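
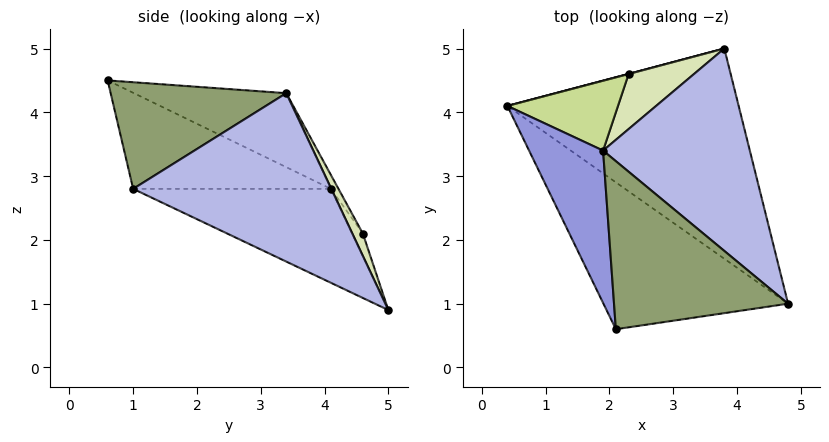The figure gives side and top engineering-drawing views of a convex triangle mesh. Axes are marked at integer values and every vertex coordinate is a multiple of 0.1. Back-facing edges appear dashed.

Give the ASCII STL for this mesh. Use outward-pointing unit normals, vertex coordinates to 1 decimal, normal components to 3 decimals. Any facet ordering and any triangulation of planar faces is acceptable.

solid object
 facet normal -0.332 -0.471 -0.817
  outer loop
   vertex 3.8 5.0 0.9
   vertex 4.8 1.0 2.8
   vertex 0.4 4.1 2.8
  endloop
 endfacet
 facet normal -0.386 -0.548 -0.742
  outer loop
   vertex 2.1 0.6 4.5
   vertex 0.4 4.1 2.8
   vertex 4.8 1.0 2.8
  endloop
 endfacet
 facet normal -0.707 0.000 0.707
  outer loop
   vertex 1.9 3.4 4.3
   vertex 0.4 4.1 2.8
   vertex 2.1 0.6 4.5
  endloop
 endfacet
 facet normal 0.674 0.448 0.587
  outer loop
   vertex 1.9 3.4 4.3
   vertex 4.8 1.0 2.8
   vertex 3.8 5.0 0.9
  endloop
 endfacet
 facet normal 0.520 0.098 0.849
  outer loop
   vertex 1.9 3.4 4.3
   vertex 2.1 0.6 4.5
   vertex 4.8 1.0 2.8
  endloop
 endfacet
 facet normal -0.252 0.968 0.008
  outer loop
   vertex 2.3 4.6 2.1
   vertex 3.8 5.0 0.9
   vertex 0.4 4.1 2.8
  endloop
 endfacet
 facet normal -0.059 0.881 0.470
  outer loop
   vertex 2.3 4.6 2.1
   vertex 0.4 4.1 2.8
   vertex 1.9 3.4 4.3
  endloop
 endfacet
 facet normal 0.169 0.852 0.495
  outer loop
   vertex 2.3 4.6 2.1
   vertex 1.9 3.4 4.3
   vertex 3.8 5.0 0.9
  endloop
 endfacet
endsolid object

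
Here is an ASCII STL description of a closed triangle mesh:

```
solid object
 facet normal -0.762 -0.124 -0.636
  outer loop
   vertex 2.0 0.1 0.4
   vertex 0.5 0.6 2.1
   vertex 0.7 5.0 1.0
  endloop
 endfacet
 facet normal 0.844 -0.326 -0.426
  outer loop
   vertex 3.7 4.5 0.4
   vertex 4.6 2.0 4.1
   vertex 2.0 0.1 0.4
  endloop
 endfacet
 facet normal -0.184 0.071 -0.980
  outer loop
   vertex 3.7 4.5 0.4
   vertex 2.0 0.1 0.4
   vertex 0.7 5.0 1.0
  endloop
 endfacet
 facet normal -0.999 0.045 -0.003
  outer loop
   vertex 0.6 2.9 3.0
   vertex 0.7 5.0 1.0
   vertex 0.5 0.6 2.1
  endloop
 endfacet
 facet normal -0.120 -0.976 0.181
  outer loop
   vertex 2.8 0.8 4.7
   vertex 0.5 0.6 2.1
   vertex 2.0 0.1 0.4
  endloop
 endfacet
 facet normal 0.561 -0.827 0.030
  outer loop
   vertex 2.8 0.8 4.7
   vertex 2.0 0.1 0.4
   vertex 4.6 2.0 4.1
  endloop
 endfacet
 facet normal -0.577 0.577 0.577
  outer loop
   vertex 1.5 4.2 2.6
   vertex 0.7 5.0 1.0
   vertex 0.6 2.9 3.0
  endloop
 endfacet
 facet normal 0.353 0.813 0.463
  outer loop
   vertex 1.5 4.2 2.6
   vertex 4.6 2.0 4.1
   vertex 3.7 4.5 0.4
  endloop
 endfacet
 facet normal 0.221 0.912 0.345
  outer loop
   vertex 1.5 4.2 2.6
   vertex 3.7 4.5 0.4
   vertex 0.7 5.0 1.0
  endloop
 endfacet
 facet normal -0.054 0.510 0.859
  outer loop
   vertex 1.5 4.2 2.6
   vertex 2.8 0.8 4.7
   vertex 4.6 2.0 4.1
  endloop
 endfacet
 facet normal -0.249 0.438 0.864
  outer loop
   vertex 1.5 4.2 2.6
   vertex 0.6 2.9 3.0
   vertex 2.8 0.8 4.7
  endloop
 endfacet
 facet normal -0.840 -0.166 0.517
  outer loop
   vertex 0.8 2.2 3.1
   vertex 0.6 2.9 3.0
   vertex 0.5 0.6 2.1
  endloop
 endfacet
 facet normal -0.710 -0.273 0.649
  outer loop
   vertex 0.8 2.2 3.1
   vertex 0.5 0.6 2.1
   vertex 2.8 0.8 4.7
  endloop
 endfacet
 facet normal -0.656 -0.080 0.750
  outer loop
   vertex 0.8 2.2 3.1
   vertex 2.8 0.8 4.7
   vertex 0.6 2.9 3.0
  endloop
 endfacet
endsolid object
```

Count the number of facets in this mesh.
14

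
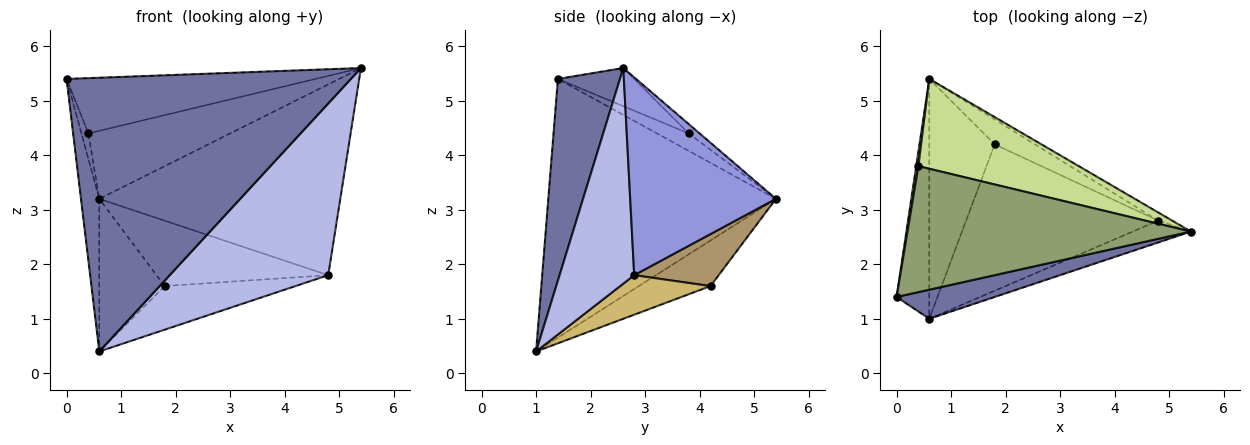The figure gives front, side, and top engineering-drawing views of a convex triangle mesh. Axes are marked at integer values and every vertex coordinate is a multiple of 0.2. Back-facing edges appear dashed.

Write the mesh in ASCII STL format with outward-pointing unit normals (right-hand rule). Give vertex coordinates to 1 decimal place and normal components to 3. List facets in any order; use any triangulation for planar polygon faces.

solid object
 facet normal 0.212 -0.972 0.103
  outer loop
   vertex 0.6 1.0 0.4
   vertex 5.4 2.6 5.6
   vertex 0.0 1.4 5.4
  endloop
 endfacet
 facet normal -0.989 0.080 -0.125
  outer loop
   vertex 0.6 1.0 0.4
   vertex 0.0 1.4 5.4
   vertex 0.6 5.4 3.2
  endloop
 endfacet
 facet normal 0.517 0.855 -0.037
  outer loop
   vertex 4.8 2.8 1.8
   vertex 0.6 5.4 3.2
   vertex 5.4 2.6 5.6
  endloop
 endfacet
 facet normal 0.423 -0.899 -0.114
  outer loop
   vertex 4.8 2.8 1.8
   vertex 5.4 2.6 5.6
   vertex 0.6 1.0 0.4
  endloop
 endfacet
 facet normal -0.122 0.399 0.909
  outer loop
   vertex 0.4 3.8 4.4
   vertex 0.0 1.4 5.4
   vertex 5.4 2.6 5.6
  endloop
 endfacet
 facet normal -0.970 0.212 0.121
  outer loop
   vertex 0.4 3.8 4.4
   vertex 0.6 5.4 3.2
   vertex 0.0 1.4 5.4
  endloop
 endfacet
 facet normal -0.046 0.603 0.796
  outer loop
   vertex 0.4 3.8 4.4
   vertex 5.4 2.6 5.6
   vertex 0.6 5.4 3.2
  endloop
 endfacet
 facet normal -0.507 0.463 -0.727
  outer loop
   vertex 1.8 4.2 1.6
   vertex 0.6 1.0 0.4
   vertex 0.6 5.4 3.2
  endloop
 endfacet
 facet normal 0.418 0.849 -0.323
  outer loop
   vertex 1.8 4.2 1.6
   vertex 0.6 5.4 3.2
   vertex 4.8 2.8 1.8
  endloop
 endfacet
 facet normal 0.193 0.280 -0.940
  outer loop
   vertex 1.8 4.2 1.6
   vertex 4.8 2.8 1.8
   vertex 0.6 1.0 0.4
  endloop
 endfacet
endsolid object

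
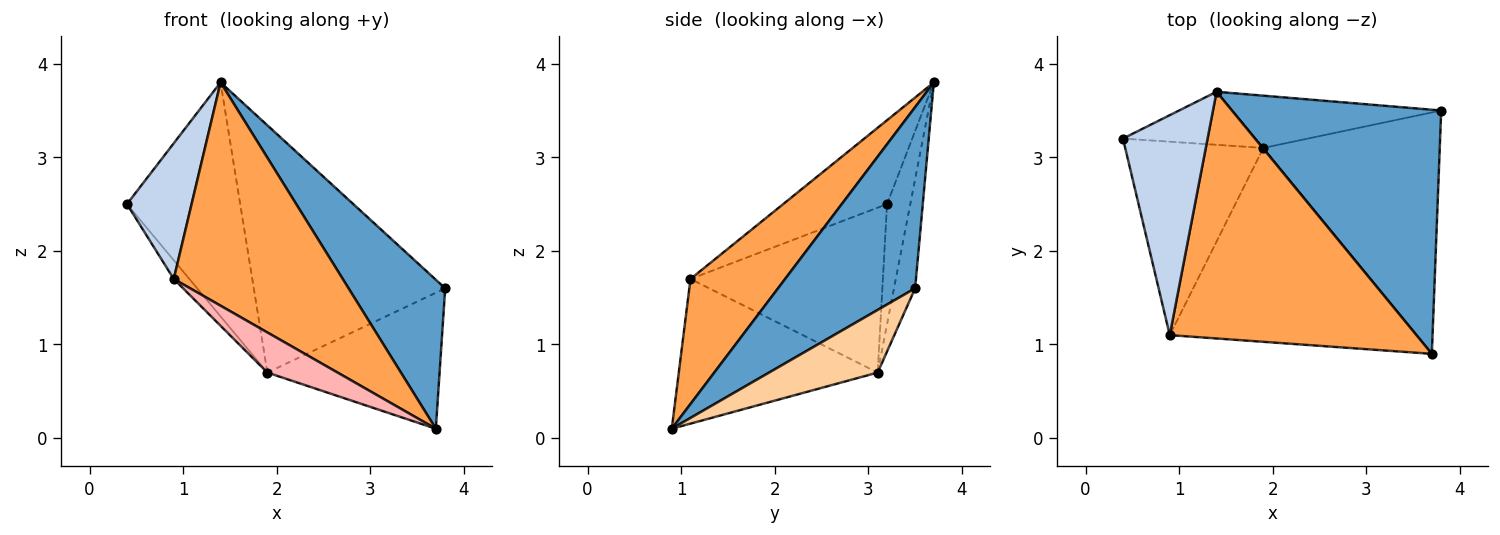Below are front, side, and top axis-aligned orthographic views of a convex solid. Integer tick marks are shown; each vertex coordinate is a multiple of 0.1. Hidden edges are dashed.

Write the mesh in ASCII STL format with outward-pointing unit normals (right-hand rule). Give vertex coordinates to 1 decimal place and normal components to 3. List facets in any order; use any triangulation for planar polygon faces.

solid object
 facet normal 0.594 -0.419 0.686
  outer loop
   vertex 1.4 3.7 3.8
   vertex 3.7 0.9 0.1
   vertex 3.8 3.5 1.6
  endloop
 endfacet
 facet normal -0.645 -0.401 0.650
  outer loop
   vertex 0.9 1.1 1.7
   vertex 1.4 3.7 3.8
   vertex 0.4 3.2 2.5
  endloop
 endfacet
 facet normal 0.352 -0.628 0.694
  outer loop
   vertex 0.9 1.1 1.7
   vertex 3.7 0.9 0.1
   vertex 1.4 3.7 3.8
  endloop
 endfacet
 facet normal 0.296 0.469 -0.832
  outer loop
   vertex 1.9 3.1 0.7
   vertex 3.8 3.5 1.6
   vertex 3.7 0.9 0.1
  endloop
 endfacet
 facet normal -0.196 0.956 -0.217
  outer loop
   vertex 1.9 3.1 0.7
   vertex 0.4 3.2 2.5
   vertex 1.4 3.7 3.8
  endloop
 endfacet
 facet normal -0.107 0.973 -0.206
  outer loop
   vertex 1.9 3.1 0.7
   vertex 1.4 3.7 3.8
   vertex 3.8 3.5 1.6
  endloop
 endfacet
 facet normal -0.765 0.062 -0.641
  outer loop
   vertex 1.9 3.1 0.7
   vertex 0.9 1.1 1.7
   vertex 0.4 3.2 2.5
  endloop
 endfacet
 facet normal -0.498 -0.176 -0.849
  outer loop
   vertex 1.9 3.1 0.7
   vertex 3.7 0.9 0.1
   vertex 0.9 1.1 1.7
  endloop
 endfacet
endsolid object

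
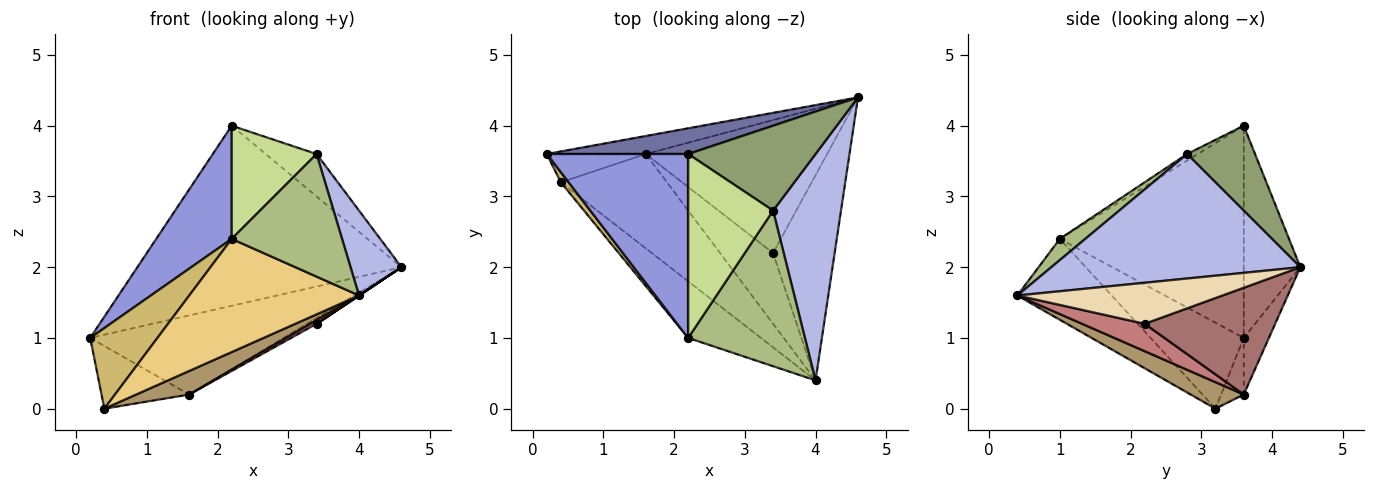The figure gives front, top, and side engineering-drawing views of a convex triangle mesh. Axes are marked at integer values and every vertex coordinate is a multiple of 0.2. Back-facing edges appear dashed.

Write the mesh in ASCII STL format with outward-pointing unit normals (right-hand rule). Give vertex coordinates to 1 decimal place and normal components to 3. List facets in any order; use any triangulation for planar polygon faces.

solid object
 facet normal -0.208 0.968 0.138
  outer loop
   vertex 2.2 3.6 4.0
   vertex 4.6 4.4 2.0
   vertex 0.2 3.6 1.0
  endloop
 endfacet
 facet normal -0.126 0.967 -0.220
  outer loop
   vertex 1.6 3.6 0.2
   vertex 0.2 3.6 1.0
   vertex 4.6 4.4 2.0
  endloop
 endfacet
 facet normal -0.787 -0.323 0.525
  outer loop
   vertex 2.2 1.0 2.4
   vertex 2.2 3.6 4.0
   vertex 0.2 3.6 1.0
  endloop
 endfacet
 facet normal 0.864 -0.177 0.471
  outer loop
   vertex 3.4 2.8 3.6
   vertex 4.0 0.4 1.6
   vertex 4.6 4.4 2.0
  endloop
 endfacet
 facet normal 0.512 0.384 0.768
  outer loop
   vertex 3.4 2.8 3.6
   vertex 4.6 4.4 2.0
   vertex 2.2 3.6 4.0
  endloop
 endfacet
 facet normal 0.141 -0.613 0.778
  outer loop
   vertex 3.4 2.8 3.6
   vertex 2.2 1.0 2.4
   vertex 4.0 0.4 1.6
  endloop
 endfacet
 facet normal -0.065 -0.523 0.850
  outer loop
   vertex 3.4 2.8 3.6
   vertex 2.2 3.6 4.0
   vertex 2.2 1.0 2.4
  endloop
 endfacet
 facet normal -0.229 0.887 -0.401
  outer loop
   vertex 0.4 3.2 0.0
   vertex 0.2 3.6 1.0
   vertex 1.6 3.6 0.2
  endloop
 endfacet
 facet normal 0.236 -0.236 -0.943
  outer loop
   vertex 0.4 3.2 0.0
   vertex 1.6 3.6 0.2
   vertex 4.0 0.4 1.6
  endloop
 endfacet
 facet normal -0.809 -0.584 0.072
  outer loop
   vertex 0.4 3.2 0.0
   vertex 2.2 1.0 2.4
   vertex 0.2 3.6 1.0
  endloop
 endfacet
 facet normal -0.445 -0.801 -0.400
  outer loop
   vertex 0.4 3.2 0.0
   vertex 4.0 0.4 1.6
   vertex 2.2 1.0 2.4
  endloop
 endfacet
 facet normal 0.555 0.000 -0.832
  outer loop
   vertex 3.4 2.2 1.2
   vertex 4.6 4.4 2.0
   vertex 4.0 0.4 1.6
  endloop
 endfacet
 facet normal 0.507 0.037 -0.861
  outer loop
   vertex 3.4 2.2 1.2
   vertex 1.6 3.6 0.2
   vertex 4.6 4.4 2.0
  endloop
 endfacet
 facet normal 0.459 -0.044 -0.888
  outer loop
   vertex 3.4 2.2 1.2
   vertex 4.0 0.4 1.6
   vertex 1.6 3.6 0.2
  endloop
 endfacet
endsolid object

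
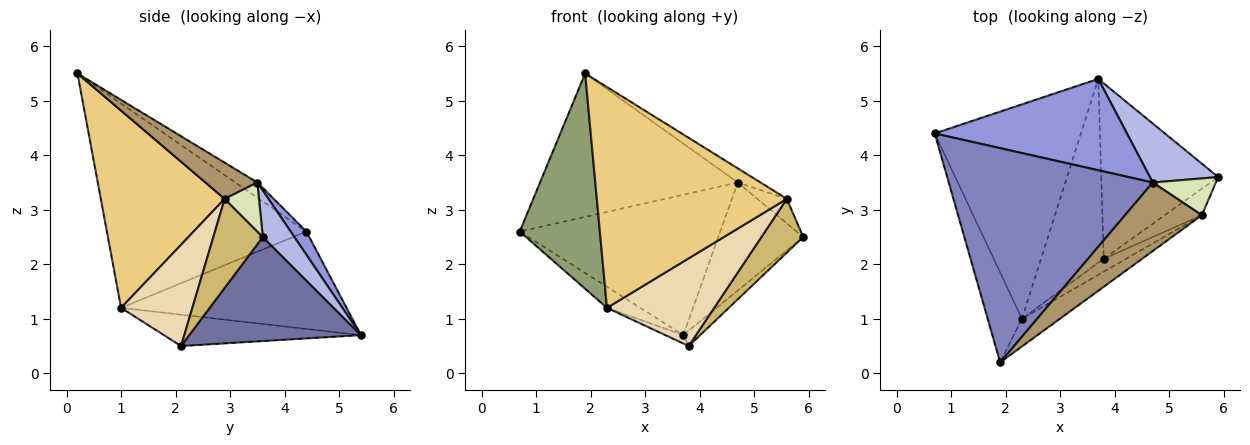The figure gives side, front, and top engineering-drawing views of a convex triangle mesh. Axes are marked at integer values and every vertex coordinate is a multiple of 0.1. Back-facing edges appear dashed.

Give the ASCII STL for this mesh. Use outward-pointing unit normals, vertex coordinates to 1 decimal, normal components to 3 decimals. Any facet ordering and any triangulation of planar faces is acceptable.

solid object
 facet normal 0.663 0.065 -0.745
  outer loop
   vertex 3.7 5.4 0.7
   vertex 5.9 3.6 2.5
   vertex 3.8 2.1 0.5
  endloop
 endfacet
 facet normal -0.062 0.555 0.829
  outer loop
   vertex 4.7 3.5 3.5
   vertex 0.7 4.4 2.6
   vertex 1.9 0.2 5.5
  endloop
 endfacet
 facet normal 0.066 0.836 0.544
  outer loop
   vertex 4.7 3.5 3.5
   vertex 3.7 5.4 0.7
   vertex 0.7 4.4 2.6
  endloop
 endfacet
 facet normal 0.310 0.834 0.456
  outer loop
   vertex 4.7 3.5 3.5
   vertex 5.9 3.6 2.5
   vertex 3.7 5.4 0.7
  endloop
 endfacet
 facet normal -0.917 -0.368 -0.154
  outer loop
   vertex 2.3 1.0 1.2
   vertex 1.9 0.2 5.5
   vertex 0.7 4.4 2.6
  endloop
 endfacet
 facet normal -0.553 0.082 -0.829
  outer loop
   vertex 2.3 1.0 1.2
   vertex 0.7 4.4 2.6
   vertex 3.7 5.4 0.7
  endloop
 endfacet
 facet normal -0.447 0.041 -0.894
  outer loop
   vertex 2.3 1.0 1.2
   vertex 3.7 5.4 0.7
   vertex 3.8 2.1 0.5
  endloop
 endfacet
 facet normal 0.543 0.466 0.699
  outer loop
   vertex 5.6 2.9 3.2
   vertex 5.9 3.6 2.5
   vertex 4.7 3.5 3.5
  endloop
 endfacet
 facet normal 0.419 0.184 0.889
  outer loop
   vertex 5.6 2.9 3.2
   vertex 4.7 3.5 3.5
   vertex 1.9 0.2 5.5
  endloop
 endfacet
 facet normal 0.728 -0.615 -0.303
  outer loop
   vertex 5.6 2.9 3.2
   vertex 3.8 2.1 0.5
   vertex 5.9 3.6 2.5
  endloop
 endfacet
 facet normal 0.543 -0.833 -0.104
  outer loop
   vertex 5.6 2.9 3.2
   vertex 1.9 0.2 5.5
   vertex 2.3 1.0 1.2
  endloop
 endfacet
 facet normal 0.550 -0.827 -0.121
  outer loop
   vertex 5.6 2.9 3.2
   vertex 2.3 1.0 1.2
   vertex 3.8 2.1 0.5
  endloop
 endfacet
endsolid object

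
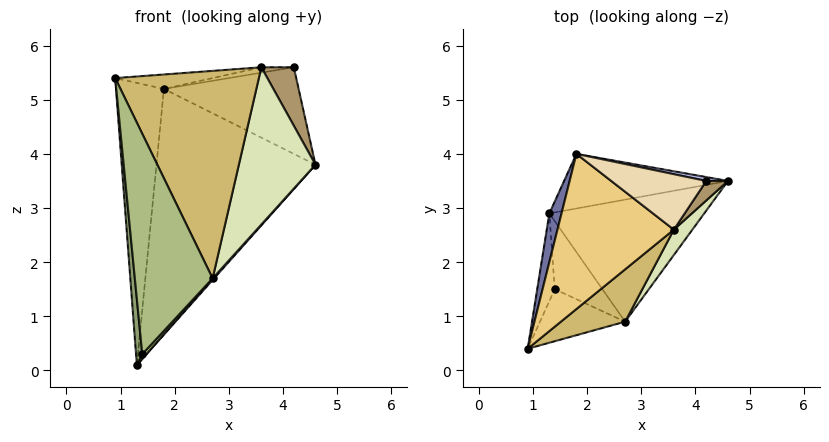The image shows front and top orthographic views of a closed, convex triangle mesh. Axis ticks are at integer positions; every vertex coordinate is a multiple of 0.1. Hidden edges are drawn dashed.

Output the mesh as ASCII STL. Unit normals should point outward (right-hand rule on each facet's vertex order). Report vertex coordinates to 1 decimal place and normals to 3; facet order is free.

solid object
 facet normal -0.969 0.245 0.042
  outer loop
   vertex 1.3 2.9 0.1
   vertex 0.9 0.4 5.4
   vertex 1.8 4.0 5.2
  endloop
 endfacet
 facet normal 0.066 0.974 -0.217
  outer loop
   vertex 1.3 2.9 0.1
   vertex 1.8 4.0 5.2
   vertex 4.6 3.5 3.8
  endloop
 endfacet
 facet normal 0.747 -0.009 -0.665
  outer loop
   vertex 2.7 0.9 1.7
   vertex 1.3 2.9 0.1
   vertex 4.6 3.5 3.8
  endloop
 endfacet
 facet normal 0.197 0.979 0.044
  outer loop
   vertex 4.2 3.5 5.6
   vertex 4.6 3.5 3.8
   vertex 1.8 4.0 5.2
  endloop
 endfacet
 facet normal -0.989 -0.087 -0.116
  outer loop
   vertex 1.4 1.5 0.3
   vertex 0.9 0.4 5.4
   vertex 1.3 2.9 0.1
  endloop
 endfacet
 facet normal -0.198 -0.954 -0.225
  outer loop
   vertex 1.4 1.5 0.3
   vertex 2.7 0.9 1.7
   vertex 0.9 0.4 5.4
  endloop
 endfacet
 facet normal 0.722 -0.047 -0.690
  outer loop
   vertex 1.4 1.5 0.3
   vertex 1.3 2.9 0.1
   vertex 2.7 0.9 1.7
  endloop
 endfacet
 facet normal 0.762 -0.640 0.103
  outer loop
   vertex 3.6 2.6 5.6
   vertex 2.7 0.9 1.7
   vertex 4.6 3.5 3.8
  endloop
 endfacet
 facet normal 0.818 -0.545 0.182
  outer loop
   vertex 3.6 2.6 5.6
   vertex 4.6 3.5 3.8
   vertex 4.2 3.5 5.6
  endloop
 endfacet
 facet normal 0.611 -0.768 0.194
  outer loop
   vertex 3.6 2.6 5.6
   vertex 0.9 0.4 5.4
   vertex 2.7 0.9 1.7
  endloop
 endfacet
 facet normal -0.148 0.092 0.985
  outer loop
   vertex 3.6 2.6 5.6
   vertex 1.8 4.0 5.2
   vertex 0.9 0.4 5.4
  endloop
 endfacet
 facet normal -0.144 0.096 0.985
  outer loop
   vertex 3.6 2.6 5.6
   vertex 4.2 3.5 5.6
   vertex 1.8 4.0 5.2
  endloop
 endfacet
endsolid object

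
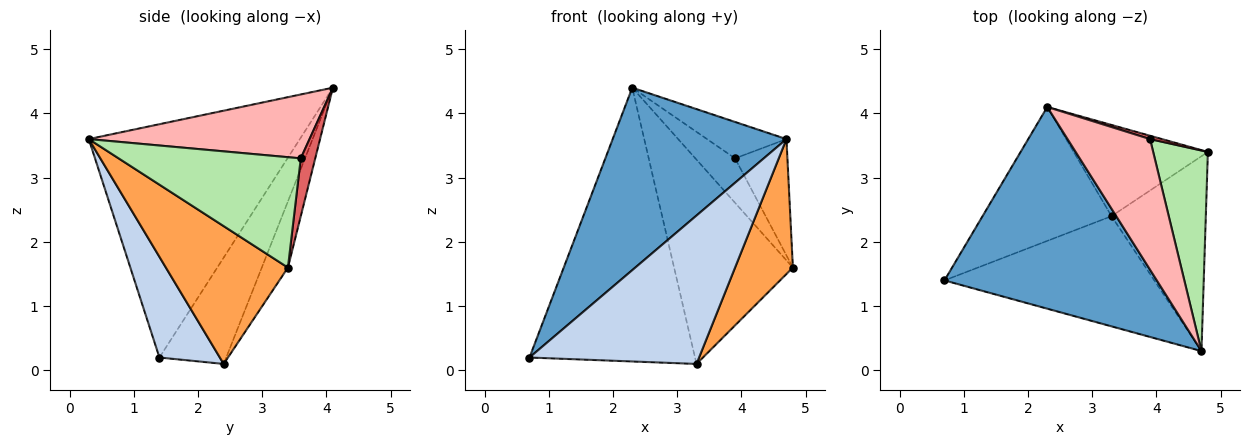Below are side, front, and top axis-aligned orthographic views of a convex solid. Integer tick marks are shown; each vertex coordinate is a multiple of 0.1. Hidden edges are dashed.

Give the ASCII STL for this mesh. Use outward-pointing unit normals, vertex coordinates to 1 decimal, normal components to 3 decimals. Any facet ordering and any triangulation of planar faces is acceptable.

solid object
 facet normal -0.632 -0.520 0.575
  outer loop
   vertex 2.3 4.1 4.4
   vertex 0.7 1.4 0.2
   vertex 4.7 0.3 3.6
  endloop
 endfacet
 facet normal 0.275 -0.772 -0.573
  outer loop
   vertex 3.3 2.4 0.1
   vertex 4.7 0.3 3.6
   vertex 0.7 1.4 0.2
  endloop
 endfacet
 facet normal 0.769 -0.364 -0.526
  outer loop
   vertex 3.3 2.4 0.1
   vertex 4.8 3.4 1.6
   vertex 4.7 0.3 3.6
  endloop
 endfacet
 facet normal -0.341 0.845 -0.413
  outer loop
   vertex 3.3 2.4 0.1
   vertex 0.7 1.4 0.2
   vertex 2.3 4.1 4.4
  endloop
 endfacet
 facet normal -0.197 0.895 -0.400
  outer loop
   vertex 3.3 2.4 0.1
   vertex 2.3 4.1 4.4
   vertex 4.8 3.4 1.6
  endloop
 endfacet
 facet normal 0.868 0.249 0.430
  outer loop
   vertex 3.9 3.6 3.3
   vertex 4.7 0.3 3.6
   vertex 4.8 3.4 1.6
  endloop
 endfacet
 facet normal 0.341 0.937 0.070
  outer loop
   vertex 3.9 3.6 3.3
   vertex 4.8 3.4 1.6
   vertex 2.3 4.1 4.4
  endloop
 endfacet
 facet normal 0.598 0.215 0.772
  outer loop
   vertex 3.9 3.6 3.3
   vertex 2.3 4.1 4.4
   vertex 4.7 0.3 3.6
  endloop
 endfacet
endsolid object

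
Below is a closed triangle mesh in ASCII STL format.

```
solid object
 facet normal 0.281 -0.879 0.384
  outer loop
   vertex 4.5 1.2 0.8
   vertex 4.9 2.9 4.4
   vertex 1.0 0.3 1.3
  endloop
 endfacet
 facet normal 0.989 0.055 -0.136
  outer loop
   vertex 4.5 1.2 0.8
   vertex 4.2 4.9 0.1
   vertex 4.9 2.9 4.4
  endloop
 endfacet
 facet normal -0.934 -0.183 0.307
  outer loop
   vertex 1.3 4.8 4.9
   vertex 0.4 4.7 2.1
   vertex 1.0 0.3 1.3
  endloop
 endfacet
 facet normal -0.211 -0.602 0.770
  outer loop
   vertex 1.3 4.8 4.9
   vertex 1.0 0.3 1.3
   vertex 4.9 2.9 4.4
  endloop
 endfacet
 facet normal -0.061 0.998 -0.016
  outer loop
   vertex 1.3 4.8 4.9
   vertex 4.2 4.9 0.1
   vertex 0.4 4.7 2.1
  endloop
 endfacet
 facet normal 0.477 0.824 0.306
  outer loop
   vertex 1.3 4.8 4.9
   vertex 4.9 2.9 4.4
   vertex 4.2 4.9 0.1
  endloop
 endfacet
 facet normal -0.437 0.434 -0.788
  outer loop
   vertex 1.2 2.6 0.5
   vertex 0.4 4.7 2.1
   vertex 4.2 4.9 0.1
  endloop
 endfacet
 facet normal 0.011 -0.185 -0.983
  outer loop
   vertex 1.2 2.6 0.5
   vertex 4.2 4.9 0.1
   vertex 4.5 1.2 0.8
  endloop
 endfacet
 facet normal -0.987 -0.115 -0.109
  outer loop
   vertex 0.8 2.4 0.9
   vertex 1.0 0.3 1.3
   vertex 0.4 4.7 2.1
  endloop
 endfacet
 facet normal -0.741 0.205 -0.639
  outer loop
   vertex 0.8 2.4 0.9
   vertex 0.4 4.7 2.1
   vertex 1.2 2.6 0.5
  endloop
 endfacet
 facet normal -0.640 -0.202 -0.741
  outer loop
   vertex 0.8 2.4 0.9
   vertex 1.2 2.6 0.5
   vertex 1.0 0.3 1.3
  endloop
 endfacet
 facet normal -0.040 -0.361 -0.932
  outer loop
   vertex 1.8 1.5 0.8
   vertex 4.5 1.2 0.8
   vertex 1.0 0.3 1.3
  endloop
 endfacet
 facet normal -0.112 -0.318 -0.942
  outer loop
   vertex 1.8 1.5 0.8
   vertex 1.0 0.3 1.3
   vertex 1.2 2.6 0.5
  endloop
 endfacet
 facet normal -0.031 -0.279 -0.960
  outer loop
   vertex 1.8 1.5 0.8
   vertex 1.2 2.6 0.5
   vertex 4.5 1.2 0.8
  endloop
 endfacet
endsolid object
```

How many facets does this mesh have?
14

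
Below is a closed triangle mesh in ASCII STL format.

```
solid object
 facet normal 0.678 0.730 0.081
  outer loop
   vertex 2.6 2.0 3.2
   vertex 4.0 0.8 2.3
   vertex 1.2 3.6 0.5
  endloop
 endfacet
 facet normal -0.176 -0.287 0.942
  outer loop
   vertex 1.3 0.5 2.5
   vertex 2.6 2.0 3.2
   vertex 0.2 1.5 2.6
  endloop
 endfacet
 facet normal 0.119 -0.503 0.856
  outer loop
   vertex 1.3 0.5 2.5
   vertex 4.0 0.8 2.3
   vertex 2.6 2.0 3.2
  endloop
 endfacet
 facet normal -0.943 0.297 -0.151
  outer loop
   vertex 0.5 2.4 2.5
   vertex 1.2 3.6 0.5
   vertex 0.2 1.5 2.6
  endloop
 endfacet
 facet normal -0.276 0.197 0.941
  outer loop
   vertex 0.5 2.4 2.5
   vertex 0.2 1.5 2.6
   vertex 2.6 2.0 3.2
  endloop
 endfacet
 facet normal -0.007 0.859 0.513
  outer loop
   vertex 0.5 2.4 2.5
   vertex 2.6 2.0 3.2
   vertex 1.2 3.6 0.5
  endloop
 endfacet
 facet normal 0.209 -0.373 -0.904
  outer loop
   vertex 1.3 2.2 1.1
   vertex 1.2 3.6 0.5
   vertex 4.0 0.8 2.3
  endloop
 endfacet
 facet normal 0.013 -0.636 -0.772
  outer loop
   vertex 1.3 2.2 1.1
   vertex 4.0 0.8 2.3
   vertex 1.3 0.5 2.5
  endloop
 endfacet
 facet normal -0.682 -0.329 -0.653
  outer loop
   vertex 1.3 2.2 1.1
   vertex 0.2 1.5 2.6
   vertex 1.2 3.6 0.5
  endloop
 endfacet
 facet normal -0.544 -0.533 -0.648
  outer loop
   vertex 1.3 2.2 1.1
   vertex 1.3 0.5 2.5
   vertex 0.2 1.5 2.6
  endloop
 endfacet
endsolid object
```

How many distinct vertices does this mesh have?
7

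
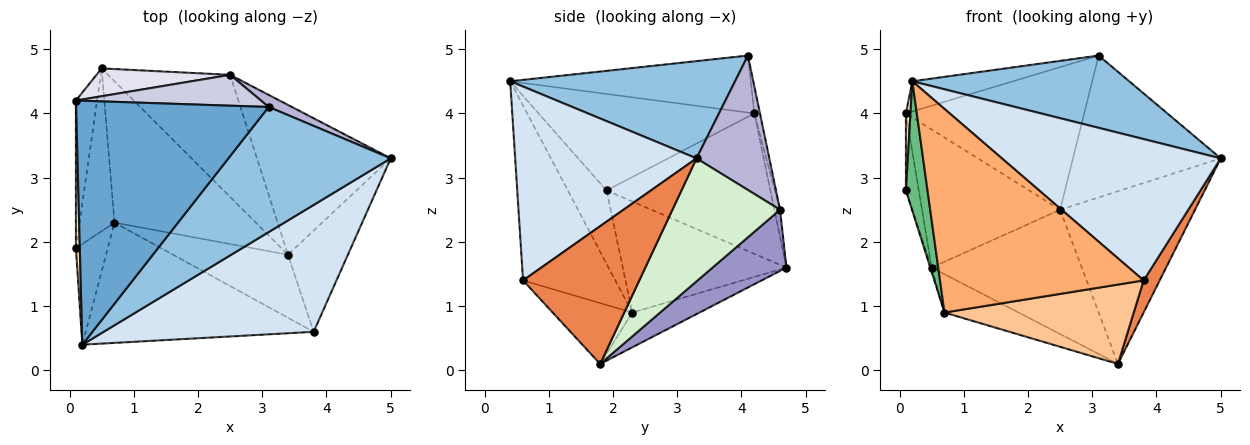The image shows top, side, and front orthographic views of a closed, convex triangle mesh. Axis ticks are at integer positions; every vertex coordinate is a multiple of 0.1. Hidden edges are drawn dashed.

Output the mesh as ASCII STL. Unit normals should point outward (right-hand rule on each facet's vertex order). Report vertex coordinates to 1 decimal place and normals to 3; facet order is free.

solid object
 facet normal -0.282 0.118 0.952
  outer loop
   vertex 3.1 4.1 4.9
   vertex 0.1 4.2 4.0
   vertex 0.2 0.4 4.5
  endloop
 endfacet
 facet normal 0.460 -0.444 0.769
  outer loop
   vertex 3.1 4.1 4.9
   vertex 0.2 0.4 4.5
   vertex 5.0 3.3 3.3
  endloop
 endfacet
 facet normal -0.231 0.255 -0.939
  outer loop
   vertex 0.5 4.7 1.6
   vertex 3.4 1.8 0.1
   vertex 0.7 2.3 0.9
  endloop
 endfacet
 facet normal 0.525 -0.633 0.569
  outer loop
   vertex 3.8 0.6 1.4
   vertex 5.0 3.3 3.3
   vertex 0.2 0.4 4.5
  endloop
 endfacet
 facet normal 0.910 -0.126 -0.396
  outer loop
   vertex 3.8 0.6 1.4
   vertex 3.4 1.8 0.1
   vertex 5.0 3.3 3.3
  endloop
 endfacet
 facet normal -0.363 -0.802 -0.474
  outer loop
   vertex 3.8 0.6 1.4
   vertex 0.2 0.4 4.5
   vertex 0.7 2.3 0.9
  endloop
 endfacet
 facet normal -0.313 -0.744 -0.591
  outer loop
   vertex 3.8 0.6 1.4
   vertex 0.7 2.3 0.9
   vertex 3.4 1.8 0.1
  endloop
 endfacet
 facet normal -0.999 -0.021 0.040
  outer loop
   vertex 0.1 1.9 2.8
   vertex 0.2 0.4 4.5
   vertex 0.1 4.2 4.0
  endloop
 endfacet
 facet normal -0.817 -0.455 -0.354
  outer loop
   vertex 0.1 1.9 2.8
   vertex 0.7 2.3 0.9
   vertex 0.2 0.4 4.5
  endloop
 endfacet
 facet normal -0.986 0.077 -0.148
  outer loop
   vertex 0.1 1.9 2.8
   vertex 0.1 4.2 4.0
   vertex 0.5 4.7 1.6
  endloop
 endfacet
 facet normal -0.954 0.008 -0.300
  outer loop
   vertex 0.1 1.9 2.8
   vertex 0.5 4.7 1.6
   vertex 0.7 2.3 0.9
  endloop
 endfacet
 facet normal 0.516 0.647 -0.561
  outer loop
   vertex 2.5 4.6 2.5
   vertex 5.0 3.3 3.3
   vertex 3.4 1.8 0.1
  endloop
 endfacet
 facet normal 0.331 0.673 -0.661
  outer loop
   vertex 2.5 4.6 2.5
   vertex 3.4 1.8 0.1
   vertex 0.5 4.7 1.6
  endloop
 endfacet
 facet normal 0.441 0.894 0.076
  outer loop
   vertex 2.5 4.6 2.5
   vertex 3.1 4.1 4.9
   vertex 5.0 3.3 3.3
  endloop
 endfacet
 facet normal -0.031 0.977 0.211
  outer loop
   vertex 2.5 4.6 2.5
   vertex 0.1 4.2 4.0
   vertex 3.1 4.1 4.9
  endloop
 endfacet
 facet normal -0.040 0.980 0.197
  outer loop
   vertex 2.5 4.6 2.5
   vertex 0.5 4.7 1.6
   vertex 0.1 4.2 4.0
  endloop
 endfacet
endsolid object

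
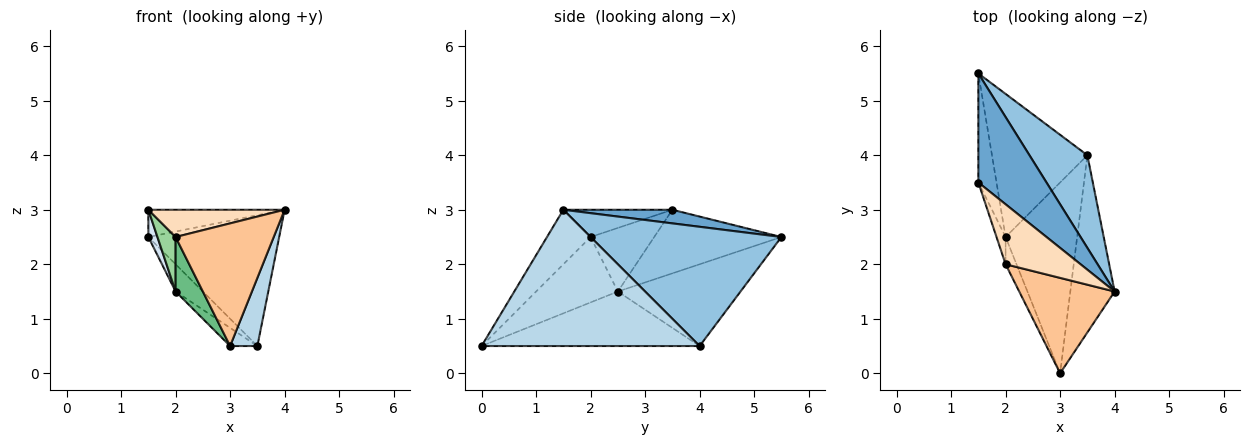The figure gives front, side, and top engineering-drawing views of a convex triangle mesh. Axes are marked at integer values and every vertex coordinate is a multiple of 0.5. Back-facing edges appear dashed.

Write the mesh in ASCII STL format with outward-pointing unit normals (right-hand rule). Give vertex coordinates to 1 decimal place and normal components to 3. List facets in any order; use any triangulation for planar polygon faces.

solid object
 facet normal 0.190 0.238 0.952
  outer loop
   vertex 1.5 3.5 3.0
   vertex 4.0 1.5 3.0
   vertex 1.5 5.5 2.5
  endloop
 endfacet
 facet normal 0.766 0.525 0.372
  outer loop
   vertex 3.5 4.0 0.5
   vertex 1.5 5.5 2.5
   vertex 4.0 1.5 3.0
  endloop
 endfacet
 facet normal 0.944 -0.118 -0.307
  outer loop
   vertex 3.5 4.0 0.5
   vertex 4.0 1.5 3.0
   vertex 3.0 0.0 0.5
  endloop
 endfacet
 facet normal -0.959 -0.069 -0.274
  outer loop
   vertex 2.0 2.5 1.5
   vertex 1.5 3.5 3.0
   vertex 1.5 5.5 2.5
  endloop
 endfacet
 facet normal -0.644 0.143 -0.751
  outer loop
   vertex 2.0 2.5 1.5
   vertex 1.5 5.5 2.5
   vertex 3.5 4.0 0.5
  endloop
 endfacet
 facet normal -0.604 0.076 -0.793
  outer loop
   vertex 2.0 2.5 1.5
   vertex 3.5 4.0 0.5
   vertex 3.0 0.0 0.5
  endloop
 endfacet
 facet normal -0.331 -0.745 0.579
  outer loop
   vertex 2.0 2.0 2.5
   vertex 3.0 0.0 0.5
   vertex 4.0 1.5 3.0
  endloop
 endfacet
 facet normal -0.314 -0.393 0.864
  outer loop
   vertex 2.0 2.0 2.5
   vertex 4.0 1.5 3.0
   vertex 1.5 3.5 3.0
  endloop
 endfacet
 facet normal -0.937 -0.312 -0.156
  outer loop
   vertex 2.0 2.0 2.5
   vertex 2.0 2.5 1.5
   vertex 3.0 0.0 0.5
  endloop
 endfacet
 facet normal -0.953 -0.272 -0.136
  outer loop
   vertex 2.0 2.0 2.5
   vertex 1.5 3.5 3.0
   vertex 2.0 2.5 1.5
  endloop
 endfacet
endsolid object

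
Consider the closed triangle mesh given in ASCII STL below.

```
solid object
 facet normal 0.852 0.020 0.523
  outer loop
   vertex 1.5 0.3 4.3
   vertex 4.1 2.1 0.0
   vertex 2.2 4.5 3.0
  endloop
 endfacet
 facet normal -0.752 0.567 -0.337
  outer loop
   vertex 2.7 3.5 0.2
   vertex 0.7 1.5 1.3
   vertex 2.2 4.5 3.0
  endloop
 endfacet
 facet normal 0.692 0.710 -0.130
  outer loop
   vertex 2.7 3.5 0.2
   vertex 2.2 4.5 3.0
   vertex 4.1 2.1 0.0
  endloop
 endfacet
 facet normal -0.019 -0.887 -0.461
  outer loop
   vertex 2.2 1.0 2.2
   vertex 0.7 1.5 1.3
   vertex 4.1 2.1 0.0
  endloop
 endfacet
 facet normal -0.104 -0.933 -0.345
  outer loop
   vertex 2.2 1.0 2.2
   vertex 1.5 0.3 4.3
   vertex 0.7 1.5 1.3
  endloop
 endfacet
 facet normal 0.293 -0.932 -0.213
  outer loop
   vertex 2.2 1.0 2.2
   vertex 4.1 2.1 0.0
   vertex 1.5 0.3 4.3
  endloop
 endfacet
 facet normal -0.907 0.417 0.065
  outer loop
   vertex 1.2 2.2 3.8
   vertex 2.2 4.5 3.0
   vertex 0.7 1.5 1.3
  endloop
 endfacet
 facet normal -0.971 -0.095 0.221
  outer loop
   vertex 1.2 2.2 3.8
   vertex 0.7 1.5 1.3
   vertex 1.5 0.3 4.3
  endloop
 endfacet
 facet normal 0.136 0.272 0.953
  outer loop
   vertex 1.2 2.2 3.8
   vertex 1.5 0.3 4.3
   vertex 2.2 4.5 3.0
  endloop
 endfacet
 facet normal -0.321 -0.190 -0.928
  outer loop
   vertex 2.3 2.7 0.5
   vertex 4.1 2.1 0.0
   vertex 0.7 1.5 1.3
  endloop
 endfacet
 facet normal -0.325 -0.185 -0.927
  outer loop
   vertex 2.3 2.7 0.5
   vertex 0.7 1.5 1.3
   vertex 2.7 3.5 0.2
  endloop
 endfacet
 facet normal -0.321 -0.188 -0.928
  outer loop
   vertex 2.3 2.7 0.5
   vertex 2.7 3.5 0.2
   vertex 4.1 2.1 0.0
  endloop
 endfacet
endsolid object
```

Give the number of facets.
12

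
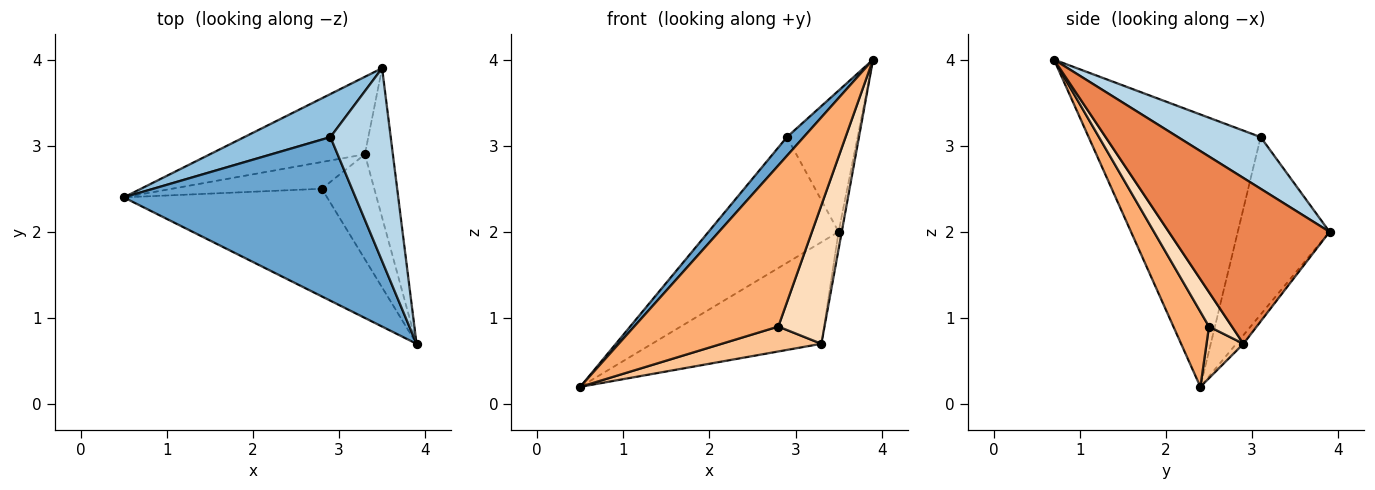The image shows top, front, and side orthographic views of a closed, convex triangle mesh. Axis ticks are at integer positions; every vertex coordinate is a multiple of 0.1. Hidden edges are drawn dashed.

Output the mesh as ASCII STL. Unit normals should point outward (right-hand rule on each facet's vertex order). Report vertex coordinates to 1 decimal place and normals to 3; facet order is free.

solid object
 facet normal -0.759 -0.074 0.646
  outer loop
   vertex 2.9 3.1 3.1
   vertex 0.5 2.4 0.2
   vertex 3.9 0.7 4.0
  endloop
 endfacet
 facet normal -0.555 0.787 0.269
  outer loop
   vertex 2.9 3.1 3.1
   vertex 3.5 3.9 2.0
   vertex 0.5 2.4 0.2
  endloop
 endfacet
 facet normal 0.569 0.486 0.664
  outer loop
   vertex 2.9 3.1 3.1
   vertex 3.9 0.7 4.0
   vertex 3.5 3.9 2.0
  endloop
 endfacet
 facet normal -0.034 0.795 -0.606
  outer loop
   vertex 3.3 2.9 0.7
   vertex 0.5 2.4 0.2
   vertex 3.5 3.9 2.0
  endloop
 endfacet
 facet normal 0.986 0.019 -0.166
  outer loop
   vertex 3.3 2.9 0.7
   vertex 3.5 3.9 2.0
   vertex 3.9 0.7 4.0
  endloop
 endfacet
 facet normal 0.201 -0.814 -0.544
  outer loop
   vertex 2.8 2.5 0.9
   vertex 3.9 0.7 4.0
   vertex 0.5 2.4 0.2
  endloop
 endfacet
 facet normal 0.245 -0.661 -0.710
  outer loop
   vertex 2.8 2.5 0.9
   vertex 0.5 2.4 0.2
   vertex 3.3 2.9 0.7
  endloop
 endfacet
 facet normal 0.368 -0.741 -0.561
  outer loop
   vertex 2.8 2.5 0.9
   vertex 3.3 2.9 0.7
   vertex 3.9 0.7 4.0
  endloop
 endfacet
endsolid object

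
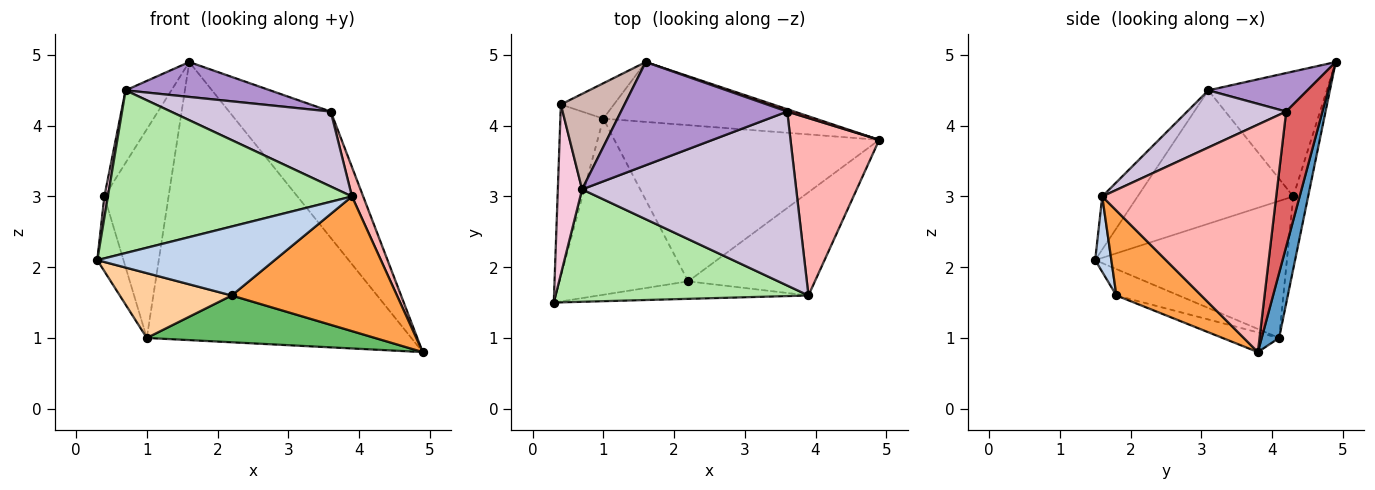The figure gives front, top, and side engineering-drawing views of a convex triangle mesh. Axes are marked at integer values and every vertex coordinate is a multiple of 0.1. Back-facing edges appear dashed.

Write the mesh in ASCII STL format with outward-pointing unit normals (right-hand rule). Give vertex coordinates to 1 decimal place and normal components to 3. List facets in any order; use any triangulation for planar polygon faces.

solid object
 facet normal 0.064 0.976 -0.210
  outer loop
   vertex 1.0 4.1 1.0
   vertex 1.6 4.9 4.9
   vertex 4.9 3.8 0.8
  endloop
 endfacet
 facet normal 0.088 -0.966 -0.245
  outer loop
   vertex 2.2 1.8 1.6
   vertex 3.9 1.6 3.0
   vertex 0.3 1.5 2.1
  endloop
 endfacet
 facet normal 0.377 -0.735 -0.563
  outer loop
   vertex 2.2 1.8 1.6
   vertex 4.9 3.8 0.8
   vertex 3.9 1.6 3.0
  endloop
 endfacet
 facet normal -0.189 -0.339 -0.922
  outer loop
   vertex 2.2 1.8 1.6
   vertex 0.3 1.5 2.1
   vertex 1.0 4.1 1.0
  endloop
 endfacet
 facet normal -0.071 -0.286 -0.955
  outer loop
   vertex 2.2 1.8 1.6
   vertex 1.0 4.1 1.0
   vertex 4.9 3.8 0.8
  endloop
 endfacet
 facet normal -0.118 -0.817 0.564
  outer loop
   vertex 0.7 3.1 4.5
   vertex 0.3 1.5 2.1
   vertex 3.9 1.6 3.0
  endloop
 endfacet
 facet normal 0.336 0.942 0.018
  outer loop
   vertex 3.6 4.2 4.2
   vertex 4.9 3.8 0.8
   vertex 1.6 4.9 4.9
  endloop
 endfacet
 facet normal 0.930 -0.060 0.363
  outer loop
   vertex 3.6 4.2 4.2
   vertex 3.9 1.6 3.0
   vertex 4.9 3.8 0.8
  endloop
 endfacet
 facet normal 0.214 -0.313 0.925
  outer loop
   vertex 3.6 4.2 4.2
   vertex 1.6 4.9 4.9
   vertex 0.7 3.1 4.5
  endloop
 endfacet
 facet normal 0.238 -0.384 0.892
  outer loop
   vertex 3.6 4.2 4.2
   vertex 0.7 3.1 4.5
   vertex 3.9 1.6 3.0
  endloop
 endfacet
 facet normal -0.223 0.961 -0.163
  outer loop
   vertex 0.4 4.3 3.0
   vertex 1.6 4.9 4.9
   vertex 1.0 4.1 1.0
  endloop
 endfacet
 facet normal -0.842 0.326 0.429
  outer loop
   vertex 0.4 4.3 3.0
   vertex 0.7 3.1 4.5
   vertex 1.6 4.9 4.9
  endloop
 endfacet
 facet normal -0.946 0.129 -0.297
  outer loop
   vertex 0.4 4.3 3.0
   vertex 1.0 4.1 1.0
   vertex 0.3 1.5 2.1
  endloop
 endfacet
 facet normal -0.984 -0.022 0.179
  outer loop
   vertex 0.4 4.3 3.0
   vertex 0.3 1.5 2.1
   vertex 0.7 3.1 4.5
  endloop
 endfacet
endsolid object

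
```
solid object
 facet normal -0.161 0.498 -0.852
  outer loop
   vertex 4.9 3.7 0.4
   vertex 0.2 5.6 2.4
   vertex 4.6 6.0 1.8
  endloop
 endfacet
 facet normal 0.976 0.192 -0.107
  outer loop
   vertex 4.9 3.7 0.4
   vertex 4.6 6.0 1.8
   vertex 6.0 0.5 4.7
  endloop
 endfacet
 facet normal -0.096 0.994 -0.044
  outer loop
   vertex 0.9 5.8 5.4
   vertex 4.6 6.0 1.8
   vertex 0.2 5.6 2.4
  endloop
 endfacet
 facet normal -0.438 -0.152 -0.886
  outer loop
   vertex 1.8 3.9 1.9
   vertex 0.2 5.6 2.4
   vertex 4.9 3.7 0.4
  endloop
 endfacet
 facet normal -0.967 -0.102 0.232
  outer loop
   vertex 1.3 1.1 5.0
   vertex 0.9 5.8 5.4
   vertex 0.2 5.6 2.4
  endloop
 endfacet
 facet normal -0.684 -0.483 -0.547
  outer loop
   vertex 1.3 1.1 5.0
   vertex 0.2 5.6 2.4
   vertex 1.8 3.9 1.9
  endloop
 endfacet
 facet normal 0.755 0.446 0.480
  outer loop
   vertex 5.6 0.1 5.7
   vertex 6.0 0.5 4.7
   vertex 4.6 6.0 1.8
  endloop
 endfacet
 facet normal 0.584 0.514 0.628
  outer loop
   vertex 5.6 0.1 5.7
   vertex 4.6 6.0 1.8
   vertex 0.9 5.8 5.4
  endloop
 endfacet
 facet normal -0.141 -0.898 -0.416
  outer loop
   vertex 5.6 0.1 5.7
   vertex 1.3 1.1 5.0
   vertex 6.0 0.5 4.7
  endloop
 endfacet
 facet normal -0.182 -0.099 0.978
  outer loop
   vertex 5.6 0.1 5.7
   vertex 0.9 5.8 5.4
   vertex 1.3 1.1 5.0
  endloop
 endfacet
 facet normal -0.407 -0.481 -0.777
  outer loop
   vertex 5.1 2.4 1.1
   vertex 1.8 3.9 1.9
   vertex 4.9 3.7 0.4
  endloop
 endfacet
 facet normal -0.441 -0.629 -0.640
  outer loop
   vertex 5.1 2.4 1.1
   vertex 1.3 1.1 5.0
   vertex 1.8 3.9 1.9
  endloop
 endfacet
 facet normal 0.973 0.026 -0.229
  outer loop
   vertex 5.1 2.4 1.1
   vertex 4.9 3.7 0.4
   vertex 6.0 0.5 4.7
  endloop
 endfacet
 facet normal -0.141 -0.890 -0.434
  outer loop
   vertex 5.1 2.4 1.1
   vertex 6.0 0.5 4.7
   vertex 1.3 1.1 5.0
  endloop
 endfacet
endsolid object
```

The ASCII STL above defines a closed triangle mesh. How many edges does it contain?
21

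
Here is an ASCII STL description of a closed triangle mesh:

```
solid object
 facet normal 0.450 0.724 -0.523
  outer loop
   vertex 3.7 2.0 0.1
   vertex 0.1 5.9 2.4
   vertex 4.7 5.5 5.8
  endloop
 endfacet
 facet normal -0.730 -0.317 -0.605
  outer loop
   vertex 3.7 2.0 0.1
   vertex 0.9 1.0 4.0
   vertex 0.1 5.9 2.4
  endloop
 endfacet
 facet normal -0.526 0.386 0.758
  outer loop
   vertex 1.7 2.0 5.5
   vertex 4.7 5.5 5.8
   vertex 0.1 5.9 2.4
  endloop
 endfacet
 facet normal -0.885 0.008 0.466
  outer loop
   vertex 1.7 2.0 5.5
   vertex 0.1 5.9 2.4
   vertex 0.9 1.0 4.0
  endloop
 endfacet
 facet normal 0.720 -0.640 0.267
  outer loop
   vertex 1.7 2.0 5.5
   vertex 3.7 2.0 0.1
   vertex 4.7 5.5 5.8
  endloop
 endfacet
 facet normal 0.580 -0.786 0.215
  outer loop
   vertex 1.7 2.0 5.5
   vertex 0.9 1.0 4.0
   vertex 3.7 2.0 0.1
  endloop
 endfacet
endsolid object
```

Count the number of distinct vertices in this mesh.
5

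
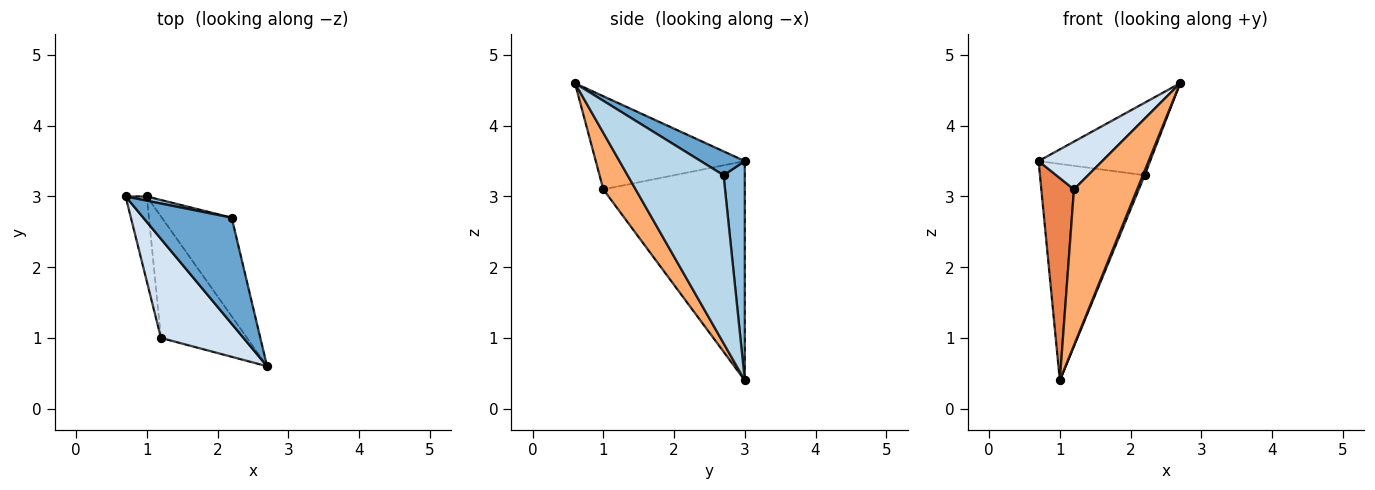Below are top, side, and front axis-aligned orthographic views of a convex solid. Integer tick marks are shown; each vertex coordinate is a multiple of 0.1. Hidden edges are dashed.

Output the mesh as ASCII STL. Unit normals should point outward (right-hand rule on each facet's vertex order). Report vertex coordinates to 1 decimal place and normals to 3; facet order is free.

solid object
 facet normal 0.218 0.551 0.806
  outer loop
   vertex 2.2 2.7 3.3
   vertex 0.7 3.0 3.5
   vertex 2.7 0.6 4.6
  endloop
 endfacet
 facet normal 0.199 0.980 0.019
  outer loop
   vertex 2.2 2.7 3.3
   vertex 1.0 3.0 0.4
   vertex 0.7 3.0 3.5
  endloop
 endfacet
 facet normal 0.923 -0.018 -0.384
  outer loop
   vertex 2.2 2.7 3.3
   vertex 2.7 0.6 4.6
   vertex 1.0 3.0 0.4
  endloop
 endfacet
 facet normal -0.713 -0.305 0.632
  outer loop
   vertex 1.2 1.0 3.1
   vertex 2.7 0.6 4.6
   vertex 0.7 3.0 3.5
  endloop
 endfacet
 facet normal -0.970 -0.224 -0.094
  outer loop
   vertex 1.2 1.0 3.1
   vertex 0.7 3.0 3.5
   vertex 1.0 3.0 0.4
  endloop
 endfacet
 facet normal 0.375 -0.732 -0.570
  outer loop
   vertex 1.2 1.0 3.1
   vertex 1.0 3.0 0.4
   vertex 2.7 0.6 4.6
  endloop
 endfacet
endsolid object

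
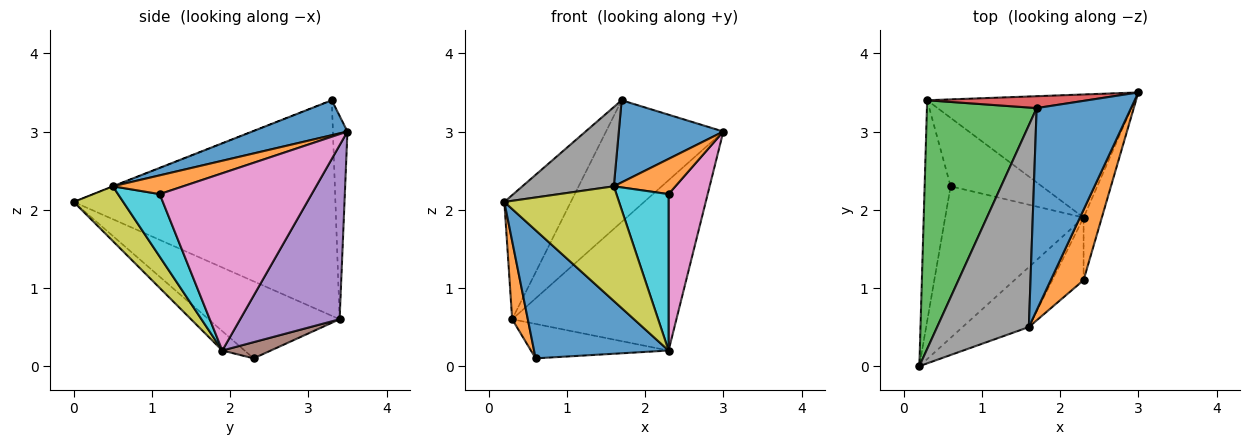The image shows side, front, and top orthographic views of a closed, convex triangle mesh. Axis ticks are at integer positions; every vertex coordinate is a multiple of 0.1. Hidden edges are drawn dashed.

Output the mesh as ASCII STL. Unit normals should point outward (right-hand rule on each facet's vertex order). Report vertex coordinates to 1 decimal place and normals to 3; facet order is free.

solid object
 facet normal -0.106 -0.642 -0.759
  outer loop
   vertex 2.3 1.9 0.2
   vertex 0.2 0.0 2.1
   vertex 0.6 2.3 0.1
  endloop
 endfacet
 facet normal -0.942 -0.112 -0.318
  outer loop
   vertex 0.3 3.4 0.6
   vertex 0.6 2.3 0.1
   vertex 0.2 0.0 2.1
  endloop
 endfacet
 facet normal -0.869 0.221 0.442
  outer loop
   vertex 0.3 3.4 0.6
   vertex 0.2 0.0 2.1
   vertex 1.7 3.3 3.4
  endloop
 endfacet
 facet normal -0.122 0.988 0.096
  outer loop
   vertex 0.3 3.4 0.6
   vertex 1.7 3.3 3.4
   vertex 3.0 3.5 3.0
  endloop
 endfacet
 facet normal 0.441 0.728 -0.526
  outer loop
   vertex 0.3 3.4 0.6
   vertex 3.0 3.5 3.0
   vertex 2.3 1.9 0.2
  endloop
 endfacet
 facet normal 0.156 0.444 -0.882
  outer loop
   vertex 0.3 3.4 0.6
   vertex 2.3 1.9 0.2
   vertex 0.6 2.3 0.1
  endloop
 endfacet
 facet normal 0.964 -0.248 -0.099
  outer loop
   vertex 2.3 1.1 2.2
   vertex 2.3 1.9 0.2
   vertex 3.0 3.5 3.0
  endloop
 endfacet
 facet normal -0.002 -0.366 0.931
  outer loop
   vertex 1.6 0.5 2.3
   vertex 1.7 3.3 3.4
   vertex 0.2 0.0 2.1
  endloop
 endfacet
 facet normal 0.357 -0.828 -0.433
  outer loop
   vertex 1.6 0.5 2.3
   vertex 0.2 0.0 2.1
   vertex 2.3 1.9 0.2
  endloop
 endfacet
 facet normal 0.596 -0.745 -0.298
  outer loop
   vertex 1.6 0.5 2.3
   vertex 2.3 1.9 0.2
   vertex 2.3 1.1 2.2
  endloop
 endfacet
 facet normal 0.324 -0.356 0.876
  outer loop
   vertex 1.6 0.5 2.3
   vertex 3.0 3.5 3.0
   vertex 1.7 3.3 3.4
  endloop
 endfacet
 facet normal 0.455 -0.398 0.796
  outer loop
   vertex 1.6 0.5 2.3
   vertex 2.3 1.1 2.2
   vertex 3.0 3.5 3.0
  endloop
 endfacet
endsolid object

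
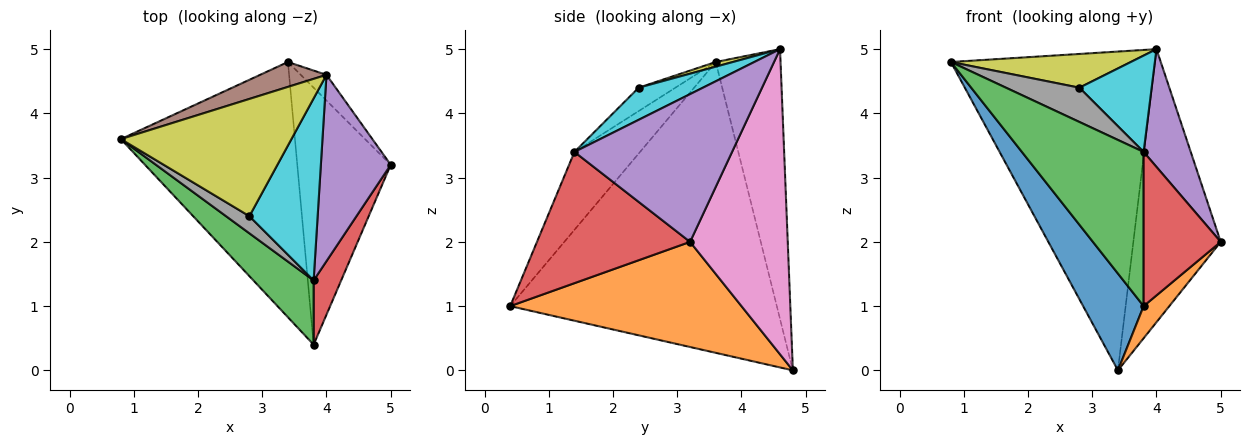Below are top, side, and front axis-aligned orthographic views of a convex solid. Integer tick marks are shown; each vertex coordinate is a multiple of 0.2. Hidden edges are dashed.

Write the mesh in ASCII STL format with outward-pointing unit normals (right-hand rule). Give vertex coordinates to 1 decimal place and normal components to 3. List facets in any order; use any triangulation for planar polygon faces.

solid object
 facet normal -0.842 -0.191 -0.504
  outer loop
   vertex 3.4 4.8 0.0
   vertex 3.8 0.4 1.0
   vertex 0.8 3.6 4.8
  endloop
 endfacet
 facet normal 0.745 -0.083 -0.662
  outer loop
   vertex 3.4 4.8 0.0
   vertex 5.0 3.2 2.0
   vertex 3.8 0.4 1.0
  endloop
 endfacet
 facet normal -0.445 -0.826 0.344
  outer loop
   vertex 3.8 1.4 3.4
   vertex 0.8 3.6 4.8
   vertex 3.8 0.4 1.0
  endloop
 endfacet
 facet normal 0.878 -0.442 0.184
  outer loop
   vertex 3.8 1.4 3.4
   vertex 3.8 0.4 1.0
   vertex 5.0 3.2 2.0
  endloop
 endfacet
 facet normal 0.873 -0.261 0.413
  outer loop
   vertex 4.0 4.6 5.0
   vertex 3.8 1.4 3.4
   vertex 5.0 3.2 2.0
  endloop
 endfacet
 facet normal -0.302 0.951 0.074
  outer loop
   vertex 4.0 4.6 5.0
   vertex 3.4 4.8 0.0
   vertex 0.8 3.6 4.8
  endloop
 endfacet
 facet normal 0.744 0.665 -0.063
  outer loop
   vertex 4.0 4.6 5.0
   vertex 5.0 3.2 2.0
   vertex 3.4 4.8 0.0
  endloop
 endfacet
 facet normal -0.408 -0.816 0.408
  outer loop
   vertex 2.8 2.4 4.4
   vertex 0.8 3.6 4.8
   vertex 3.8 1.4 3.4
  endloop
 endfacet
 facet normal 0.026 -0.276 0.961
  outer loop
   vertex 2.8 2.4 4.4
   vertex 4.0 4.6 5.0
   vertex 0.8 3.6 4.8
  endloop
 endfacet
 facet normal 0.384 -0.432 0.816
  outer loop
   vertex 2.8 2.4 4.4
   vertex 3.8 1.4 3.4
   vertex 4.0 4.6 5.0
  endloop
 endfacet
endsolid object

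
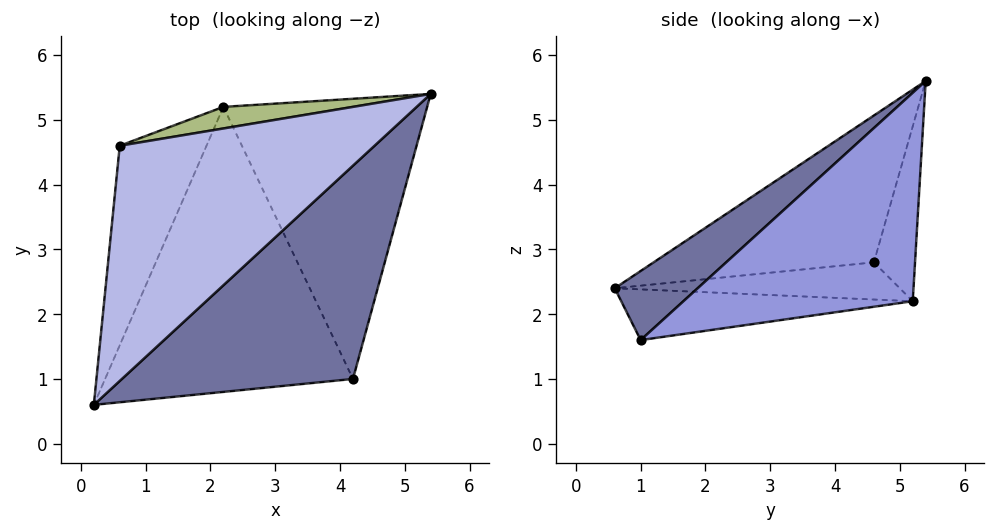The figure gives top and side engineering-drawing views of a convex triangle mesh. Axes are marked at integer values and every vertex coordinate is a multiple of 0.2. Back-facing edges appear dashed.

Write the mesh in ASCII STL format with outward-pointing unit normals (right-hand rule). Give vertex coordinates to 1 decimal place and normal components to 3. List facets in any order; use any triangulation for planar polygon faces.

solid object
 facet normal 0.208 -0.688 0.695
  outer loop
   vertex 4.2 1.0 1.6
   vertex 5.4 5.4 5.6
   vertex 0.2 0.6 2.4
  endloop
 endfacet
 facet normal -0.200 0.044 -0.979
  outer loop
   vertex 2.2 5.2 2.2
   vertex 4.2 1.0 1.6
   vertex 0.2 0.6 2.4
  endloop
 endfacet
 facet normal 0.654 0.403 -0.640
  outer loop
   vertex 2.2 5.2 2.2
   vertex 5.4 5.4 5.6
   vertex 4.2 1.0 1.6
  endloop
 endfacet
 facet normal -0.499 -0.037 0.866
  outer loop
   vertex 0.6 4.6 2.8
   vertex 0.2 0.6 2.4
   vertex 5.4 5.4 5.6
  endloop
 endfacet
 facet normal -0.391 0.130 -0.911
  outer loop
   vertex 0.6 4.6 2.8
   vertex 2.2 5.2 2.2
   vertex 0.2 0.6 2.4
  endloop
 endfacet
 facet normal -0.276 0.939 0.204
  outer loop
   vertex 0.6 4.6 2.8
   vertex 5.4 5.4 5.6
   vertex 2.2 5.2 2.2
  endloop
 endfacet
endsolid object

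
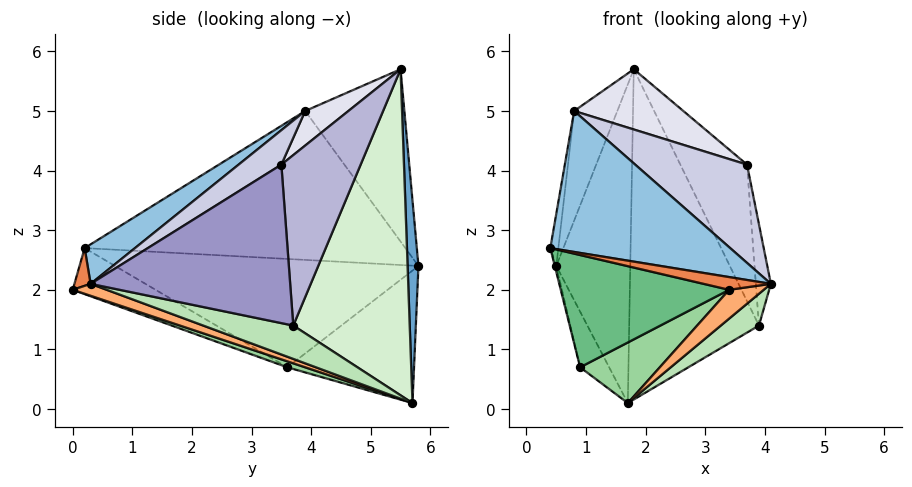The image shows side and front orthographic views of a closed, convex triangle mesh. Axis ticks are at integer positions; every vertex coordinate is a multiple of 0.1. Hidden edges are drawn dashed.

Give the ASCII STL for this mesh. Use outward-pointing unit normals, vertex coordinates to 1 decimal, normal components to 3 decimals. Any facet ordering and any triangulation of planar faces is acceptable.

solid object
 facet normal 0.145 0.989 0.033
  outer loop
   vertex 1.7 5.7 0.1
   vertex 0.5 5.8 2.4
   vertex 1.8 5.5 5.7
  endloop
 endfacet
 facet normal 0.149 -0.534 0.832
  outer loop
   vertex 0.8 3.9 5.0
   vertex 0.4 0.2 2.7
   vertex 4.1 0.3 2.1
  endloop
 endfacet
 facet normal -0.991 0.025 0.132
  outer loop
   vertex 0.8 3.9 5.0
   vertex 0.5 5.8 2.4
   vertex 0.4 0.2 2.7
  endloop
 endfacet
 facet normal -0.852 0.371 0.369
  outer loop
   vertex 0.8 3.9 5.0
   vertex 1.8 5.5 5.7
   vertex 0.5 5.8 2.4
  endloop
 endfacet
 facet normal 0.144 -0.599 0.788
  outer loop
   vertex 3.4 0.0 2.0
   vertex 4.1 0.3 2.1
   vertex 0.4 0.2 2.7
  endloop
 endfacet
 facet normal 0.238 -0.242 -0.940
  outer loop
   vertex 3.4 0.0 2.0
   vertex 1.7 5.7 0.1
   vertex 4.1 0.3 2.1
  endloop
 endfacet
 facet normal -0.972 0.005 -0.235
  outer loop
   vertex 0.9 3.6 0.7
   vertex 0.4 0.2 2.7
   vertex 0.5 5.8 2.4
  endloop
 endfacet
 facet normal -0.865 0.198 -0.460
  outer loop
   vertex 0.9 3.6 0.7
   vertex 0.5 5.8 2.4
   vertex 1.7 5.7 0.1
  endloop
 endfacet
 facet normal -0.230 -0.468 -0.853
  outer loop
   vertex 0.9 3.6 0.7
   vertex 3.4 0.0 2.0
   vertex 0.4 0.2 2.7
  endloop
 endfacet
 facet normal 0.067 -0.298 -0.952
  outer loop
   vertex 0.9 3.6 0.7
   vertex 1.7 5.7 0.1
   vertex 3.4 0.0 2.0
  endloop
 endfacet
 facet normal 0.387 -0.164 -0.907
  outer loop
   vertex 3.9 3.7 1.4
   vertex 4.1 0.3 2.1
   vertex 1.7 5.7 0.1
  endloop
 endfacet
 facet normal 0.668 0.744 0.015
  outer loop
   vertex 3.9 3.7 1.4
   vertex 1.7 5.7 0.1
   vertex 1.8 5.5 5.7
  endloop
 endfacet
 facet normal 0.994 0.075 0.079
  outer loop
   vertex 3.7 3.5 4.1
   vertex 4.1 0.3 2.1
   vertex 3.9 3.7 1.4
  endloop
 endfacet
 facet normal 0.761 0.640 0.104
  outer loop
   vertex 3.7 3.5 4.1
   vertex 3.9 3.7 1.4
   vertex 1.8 5.5 5.7
  endloop
 endfacet
 facet normal 0.192 -0.503 0.843
  outer loop
   vertex 3.7 3.5 4.1
   vertex 0.8 3.9 5.0
   vertex 4.1 0.3 2.1
  endloop
 endfacet
 facet normal 0.195 -0.493 0.848
  outer loop
   vertex 3.7 3.5 4.1
   vertex 1.8 5.5 5.7
   vertex 0.8 3.9 5.0
  endloop
 endfacet
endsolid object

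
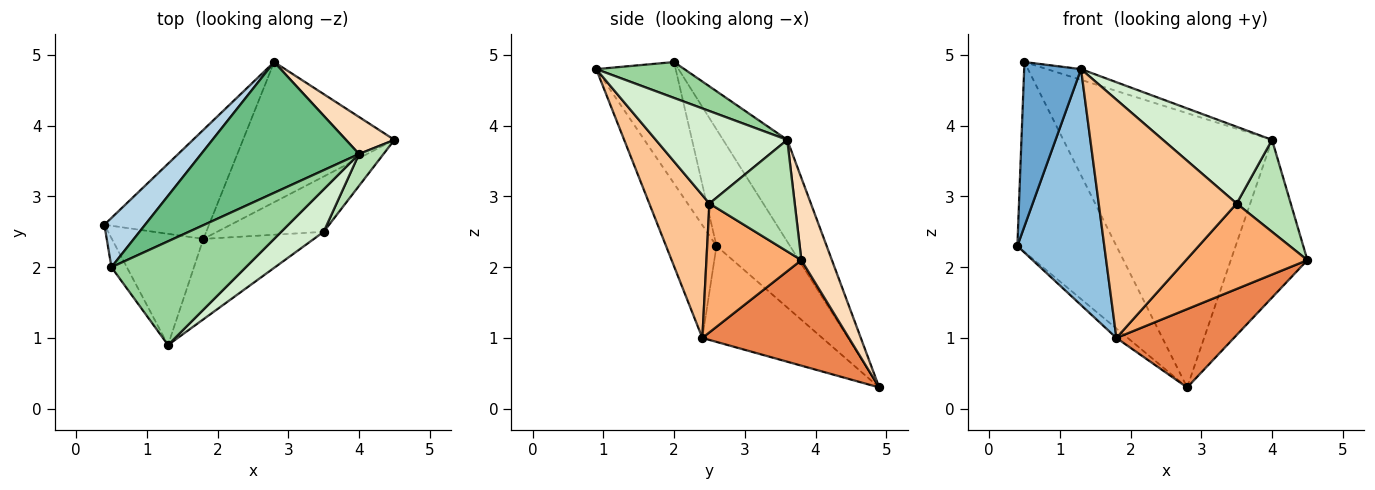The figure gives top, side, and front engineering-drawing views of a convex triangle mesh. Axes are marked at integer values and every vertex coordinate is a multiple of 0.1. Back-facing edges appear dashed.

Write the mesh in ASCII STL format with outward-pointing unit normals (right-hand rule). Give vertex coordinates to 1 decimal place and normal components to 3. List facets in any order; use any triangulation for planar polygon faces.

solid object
 facet normal -0.809 -0.579 -0.102
  outer loop
   vertex 0.5 2.0 4.9
   vertex 0.4 2.6 2.3
   vertex 1.3 0.9 4.8
  endloop
 endfacet
 facet normal -0.465 -0.801 -0.377
  outer loop
   vertex 1.8 2.4 1.0
   vertex 1.3 0.9 4.8
   vertex 0.4 2.6 2.3
  endloop
 endfacet
 facet normal -0.583 0.786 0.204
  outer loop
   vertex 2.8 4.9 0.3
   vertex 0.4 2.6 2.3
   vertex 0.5 2.0 4.9
  endloop
 endfacet
 facet normal -0.674 0.064 -0.736
  outer loop
   vertex 2.8 4.9 0.3
   vertex 1.8 2.4 1.0
   vertex 0.4 2.6 2.3
  endloop
 endfacet
 facet normal 0.520 -0.417 -0.746
  outer loop
   vertex 2.8 4.9 0.3
   vertex 4.5 3.8 2.1
   vertex 1.8 2.4 1.0
  endloop
 endfacet
 facet normal 0.549 -0.702 -0.454
  outer loop
   vertex 3.5 2.5 2.9
   vertex 1.8 2.4 1.0
   vertex 4.5 3.8 2.1
  endloop
 endfacet
 facet normal 0.382 -0.876 -0.295
  outer loop
   vertex 3.5 2.5 2.9
   vertex 1.3 0.9 4.8
   vertex 1.8 2.4 1.0
  endloop
 endfacet
 facet normal 0.362 0.908 0.213
  outer loop
   vertex 4.0 3.6 3.8
   vertex 4.5 3.8 2.1
   vertex 2.8 4.9 0.3
  endloop
 endfacet
 facet normal -0.267 0.870 0.415
  outer loop
   vertex 4.0 3.6 3.8
   vertex 2.8 4.9 0.3
   vertex 0.5 2.0 4.9
  endloop
 endfacet
 facet normal 0.257 0.099 0.961
  outer loop
   vertex 4.0 3.6 3.8
   vertex 0.5 2.0 4.9
   vertex 1.3 0.9 4.8
  endloop
 endfacet
 facet normal 0.830 -0.527 0.182
  outer loop
   vertex 4.0 3.6 3.8
   vertex 3.5 2.5 2.9
   vertex 4.5 3.8 2.1
  endloop
 endfacet
 facet normal 0.726 -0.602 0.333
  outer loop
   vertex 4.0 3.6 3.8
   vertex 1.3 0.9 4.8
   vertex 3.5 2.5 2.9
  endloop
 endfacet
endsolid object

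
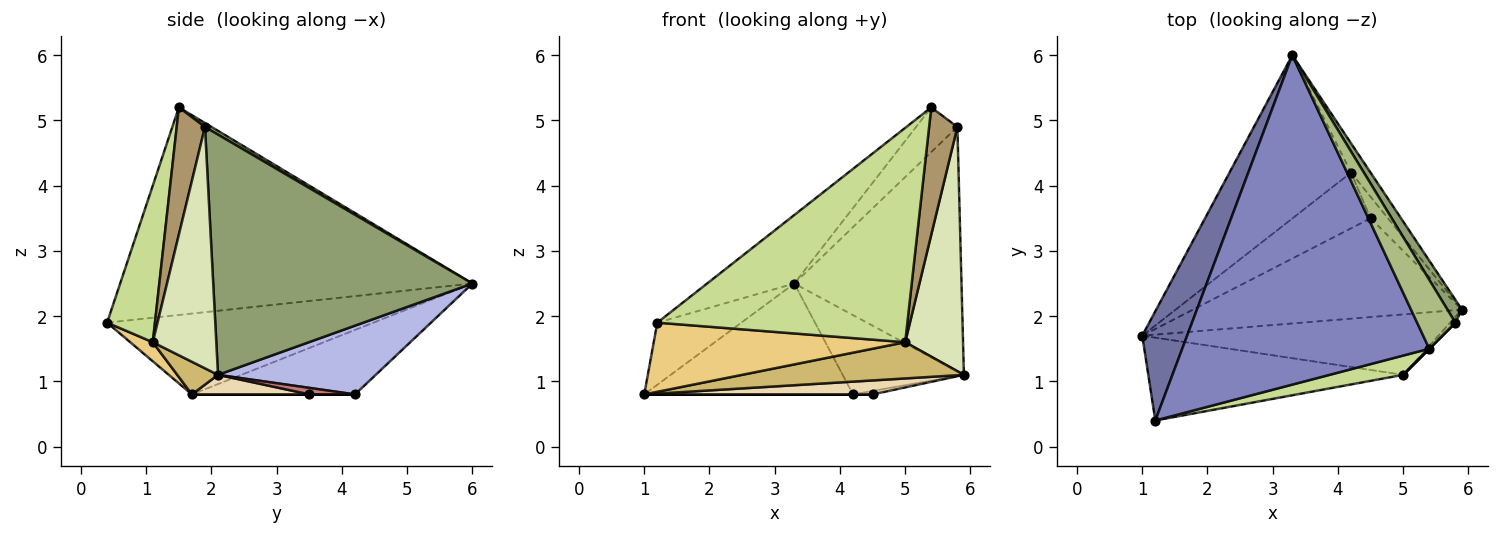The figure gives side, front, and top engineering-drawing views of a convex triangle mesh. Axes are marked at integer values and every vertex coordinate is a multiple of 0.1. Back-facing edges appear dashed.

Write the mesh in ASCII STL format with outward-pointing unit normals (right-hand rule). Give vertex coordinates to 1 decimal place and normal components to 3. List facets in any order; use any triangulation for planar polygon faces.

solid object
 facet normal -0.843 0.266 0.468
  outer loop
   vertex 1.2 0.4 1.9
   vertex 3.3 6.0 2.5
   vertex 1.0 1.7 0.8
  endloop
 endfacet
 facet normal -0.635 0.157 0.756
  outer loop
   vertex 1.2 0.4 1.9
   vertex 5.4 1.5 5.2
   vertex 3.3 6.0 2.5
  endloop
 endfacet
 facet normal -0.402 0.514 -0.757
  outer loop
   vertex 4.2 4.2 0.8
   vertex 1.0 1.7 0.8
   vertex 3.3 6.0 2.5
  endloop
 endfacet
 facet normal 0.773 0.595 -0.220
  outer loop
   vertex 4.2 4.2 0.8
   vertex 3.3 6.0 2.5
   vertex 5.9 2.1 1.1
  endloop
 endfacet
 facet normal 0.839 0.541 0.051
  outer loop
   vertex 5.8 1.9 4.9
   vertex 5.9 2.1 1.1
   vertex 3.3 6.0 2.5
  endloop
 endfacet
 facet normal 0.086 0.542 0.836
  outer loop
   vertex 5.8 1.9 4.9
   vertex 3.3 6.0 2.5
   vertex 5.4 1.5 5.2
  endloop
 endfacet
 facet normal 0.187 -0.978 0.088
  outer loop
   vertex 5.0 1.1 1.6
   vertex 5.4 1.5 5.2
   vertex 1.2 0.4 1.9
  endloop
 endfacet
 facet normal 0.739 -0.673 -0.016
  outer loop
   vertex 5.0 1.1 1.6
   vertex 5.9 2.1 1.1
   vertex 5.8 1.9 4.9
  endloop
 endfacet
 facet normal 0.707 -0.707 0.000
  outer loop
   vertex 5.0 1.1 1.6
   vertex 5.8 1.9 4.9
   vertex 5.4 1.5 5.2
  endloop
 endfacet
 facet normal 0.094 -0.512 -0.854
  outer loop
   vertex 5.0 1.1 1.6
   vertex 1.0 1.7 0.8
   vertex 5.9 2.1 1.1
  endloop
 endfacet
 facet normal 0.057 -0.640 -0.766
  outer loop
   vertex 5.0 1.1 1.6
   vertex 1.2 0.4 1.9
   vertex 1.0 1.7 0.8
  endloop
 endfacet
 facet normal 0.072 -0.140 -0.988
  outer loop
   vertex 4.5 3.5 0.8
   vertex 5.9 2.1 1.1
   vertex 1.0 1.7 0.8
  endloop
 endfacet
 facet normal 0.000 0.000 -1.000
  outer loop
   vertex 4.5 3.5 0.8
   vertex 1.0 1.7 0.8
   vertex 4.2 4.2 0.8
  endloop
 endfacet
 facet normal 0.347 0.149 -0.926
  outer loop
   vertex 4.5 3.5 0.8
   vertex 4.2 4.2 0.8
   vertex 5.9 2.1 1.1
  endloop
 endfacet
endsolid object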